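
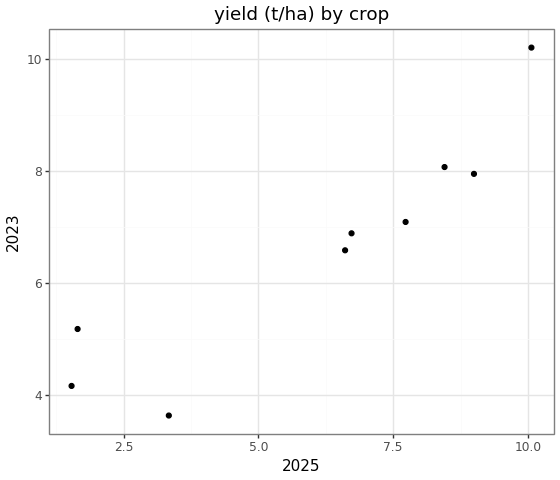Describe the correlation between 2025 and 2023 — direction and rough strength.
Points are positively correlated; strong (|r| ≈ 0.9).

positive, strong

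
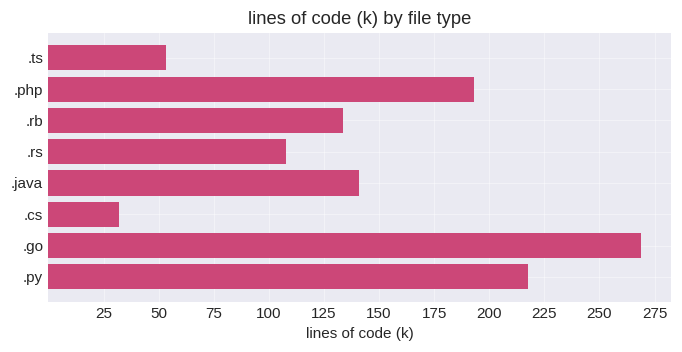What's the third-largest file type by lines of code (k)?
.php

Top 4: .go ≈ 275, .py ≈ 225, .php ≈ 200, .java ≈ 150.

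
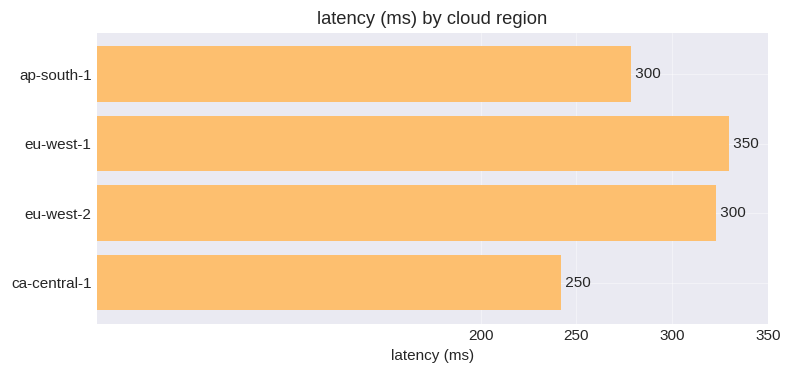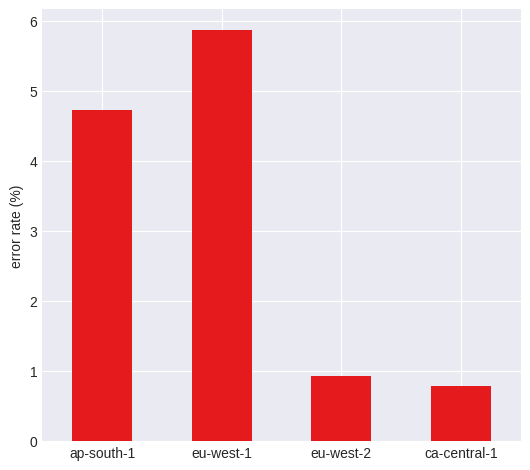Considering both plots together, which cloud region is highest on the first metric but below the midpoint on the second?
eu-west-2

Chart 2 median error rate (%) ≈ 3; below-median cloud regions: eu-west-2, ca-central-1. Among those, eu-west-2 has the highest latency (ms) (≈ 300).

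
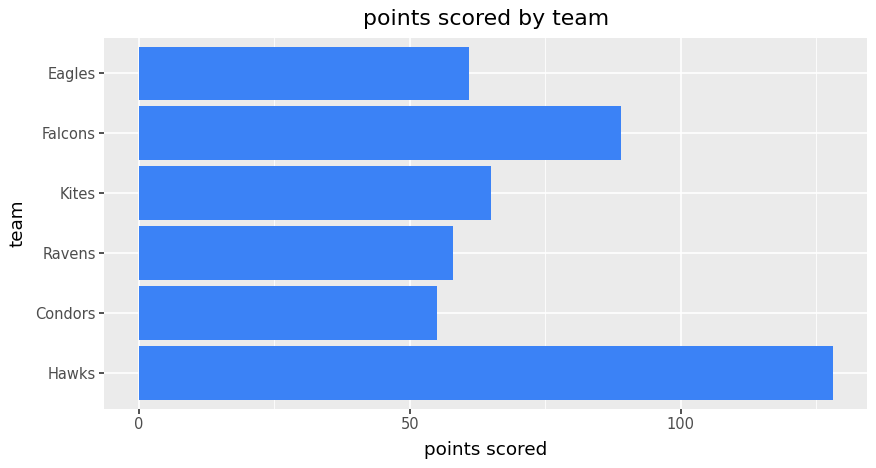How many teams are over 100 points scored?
1

Above 100: Hawks.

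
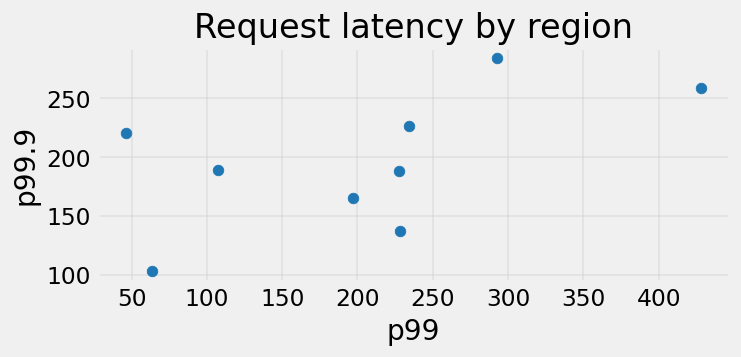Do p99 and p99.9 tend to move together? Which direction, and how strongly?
positive, moderate

Points are positively correlated; moderate (|r| ≈ 0.6).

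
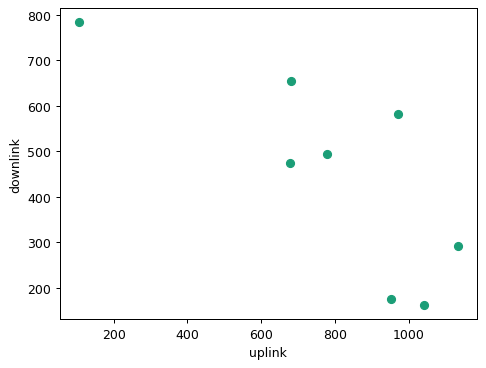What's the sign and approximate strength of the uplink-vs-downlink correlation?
Points are negatively correlated; strong (|r| ≈ 0.8).

negative, strong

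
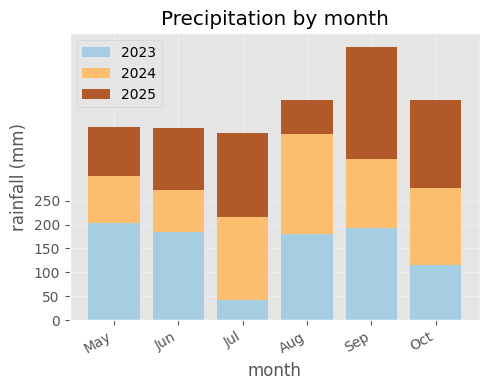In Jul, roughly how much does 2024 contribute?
≈ 150

2024 top ≈ 200, bottom ≈ 50; segment ≈ 150.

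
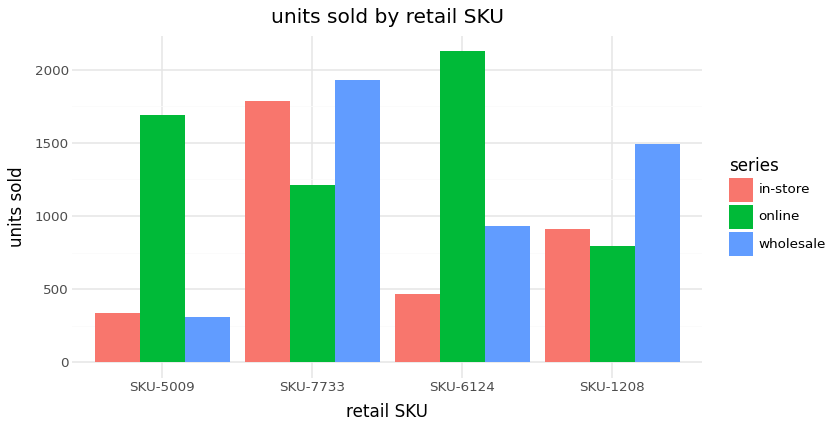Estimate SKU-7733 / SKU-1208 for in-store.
≈ 1.8×

SKU-7733 ≈ 1800, SKU-1208 ≈ 1000; 1800/1000 ≈ 1.8.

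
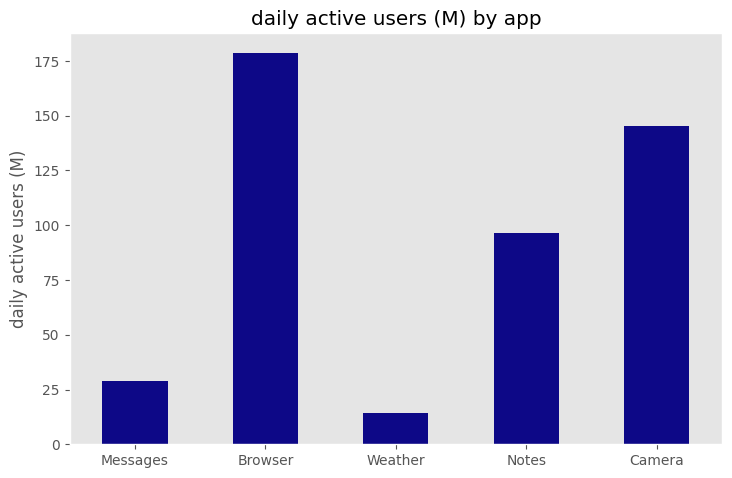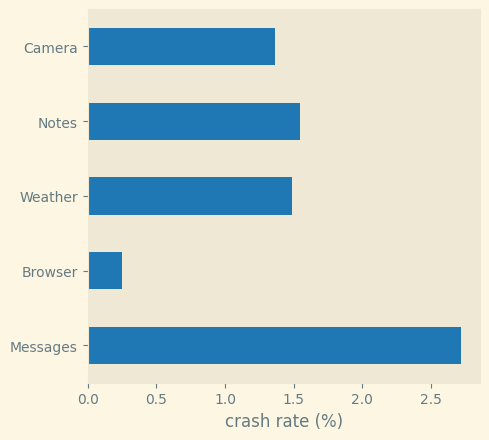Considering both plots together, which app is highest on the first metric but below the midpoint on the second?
Chart 2 median crash rate (%) ≈ 1.5; below-median apps: Browser, Camera. Among those, Browser has the highest daily active users (M) (≈ 180).

Browser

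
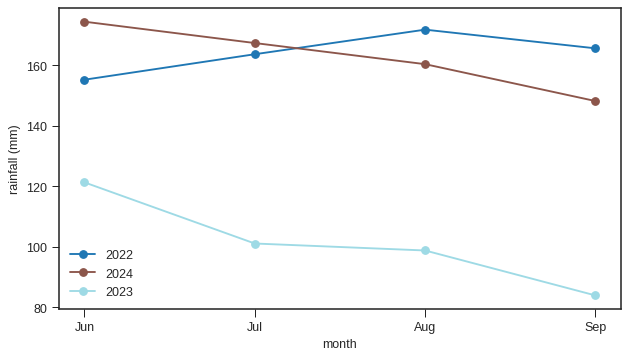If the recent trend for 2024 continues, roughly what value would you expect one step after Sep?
Last three: 170, 160, 150 → slope ≈ -10/step → next ≈ 140.

≈ 140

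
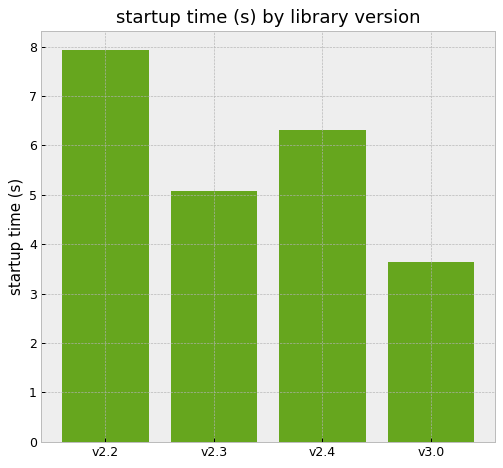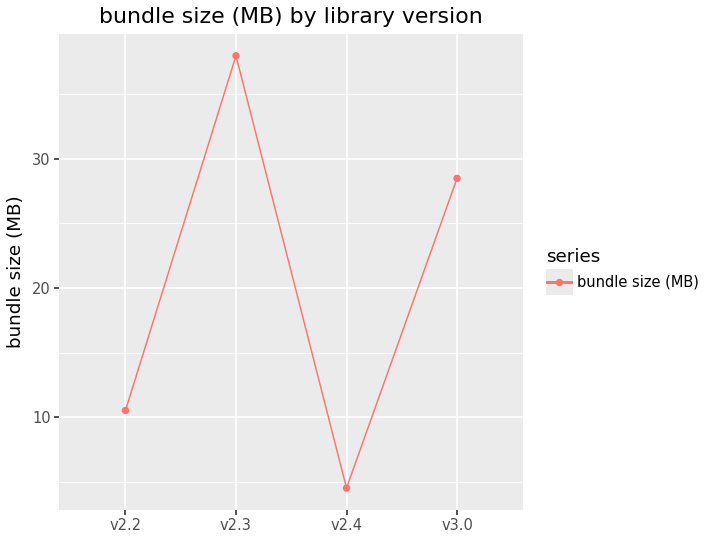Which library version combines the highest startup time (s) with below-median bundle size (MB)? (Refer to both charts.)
v2.2

Chart 2 median bundle size (MB) ≈ 20; below-median library versions: v2.2, v2.4. Among those, v2.2 has the highest startup time (s) (≈ 8).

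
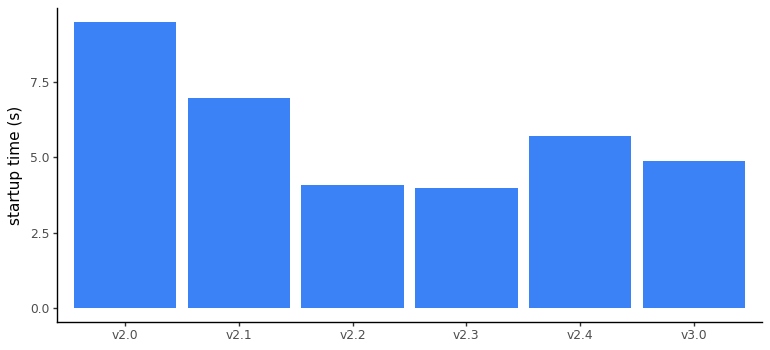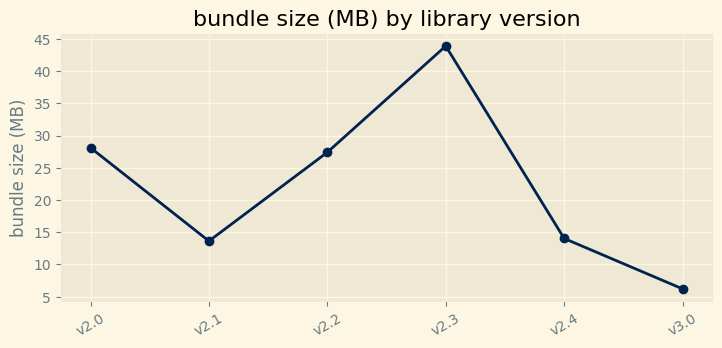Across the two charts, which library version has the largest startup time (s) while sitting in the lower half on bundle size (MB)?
Chart 2 median bundle size (MB) ≈ 20; below-median library versions: v2.1, v2.4, v3.0. Among those, v2.1 has the highest startup time (s) (≈ 7).

v2.1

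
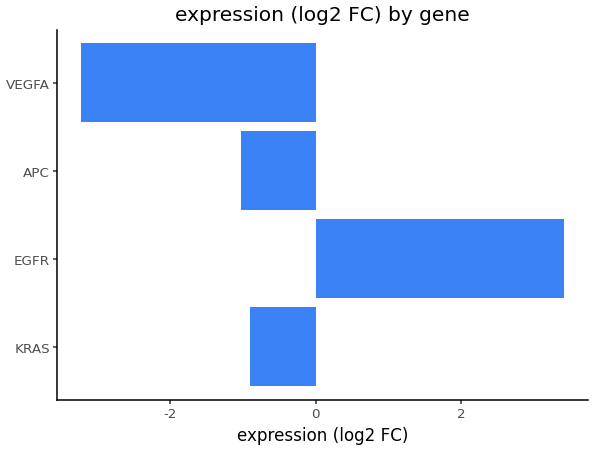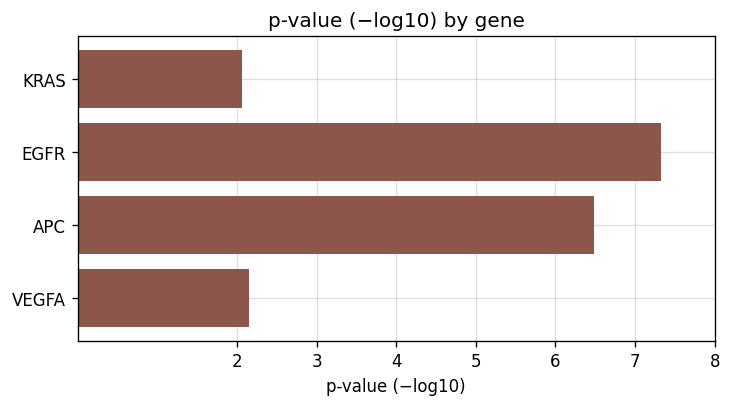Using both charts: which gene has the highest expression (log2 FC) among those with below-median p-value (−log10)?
Chart 2 median p-value (−log10) ≈ 4; below-median genes: KRAS, VEGFA. Among those, KRAS has the highest expression (log2 FC) (≈ -1).

KRAS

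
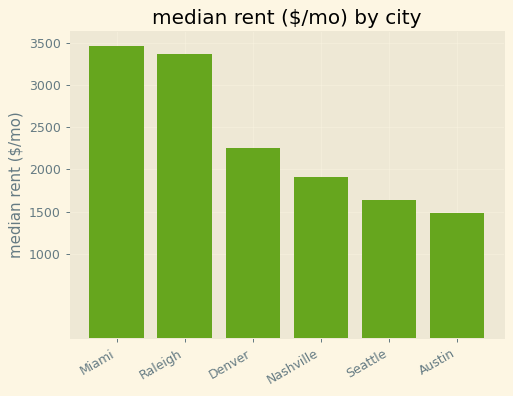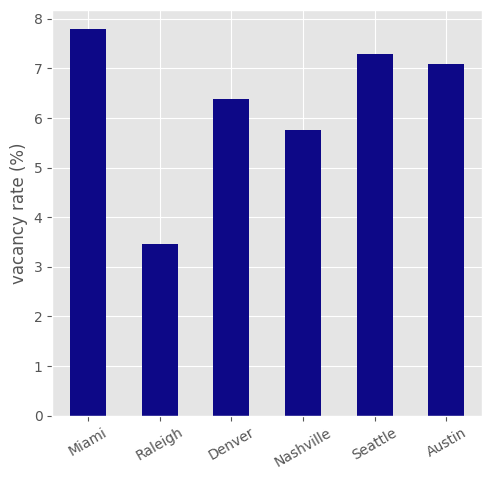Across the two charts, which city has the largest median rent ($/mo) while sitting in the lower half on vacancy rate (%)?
Raleigh

Chart 2 median vacancy rate (%) ≈ 7; below-median cities: Raleigh, Denver, Nashville. Among those, Raleigh has the highest median rent ($/mo) (≈ 3500).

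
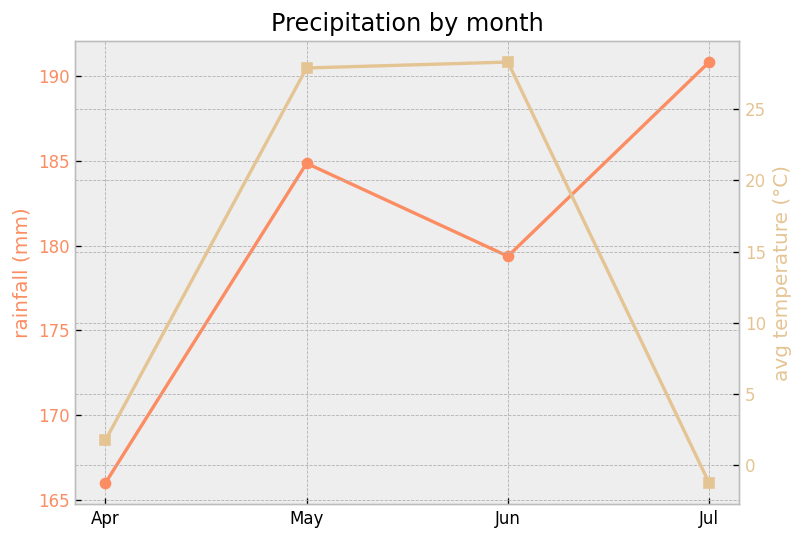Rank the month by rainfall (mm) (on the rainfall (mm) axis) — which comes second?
May

Top 3 (on the rainfall (mm) axis): Jul ≈ 190, May ≈ 185, Jun ≈ 180.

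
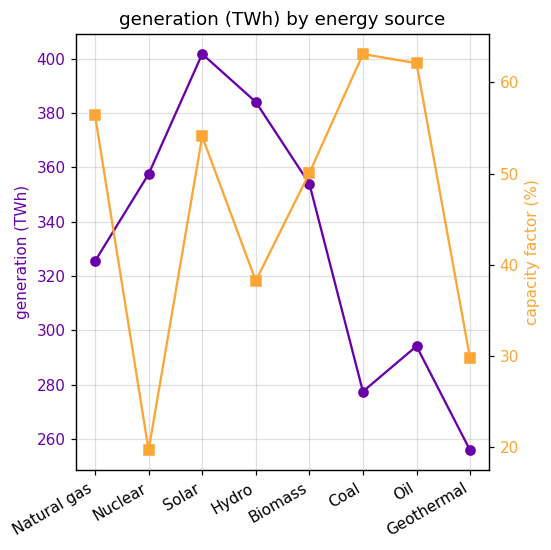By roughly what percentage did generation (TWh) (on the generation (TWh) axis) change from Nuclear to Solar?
Nuclear ≈ 360, Solar ≈ 400; (400 − 360) / 360 ≈ +11.1%.

≈ +11.1%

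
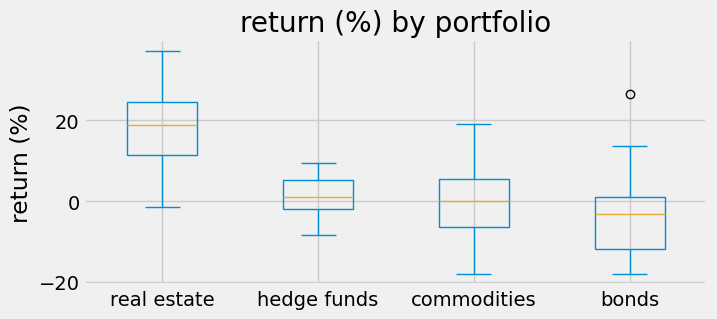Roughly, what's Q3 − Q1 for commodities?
≈ 12

Q3 ≈ 6, Q1 ≈ -6; IQR ≈ 12.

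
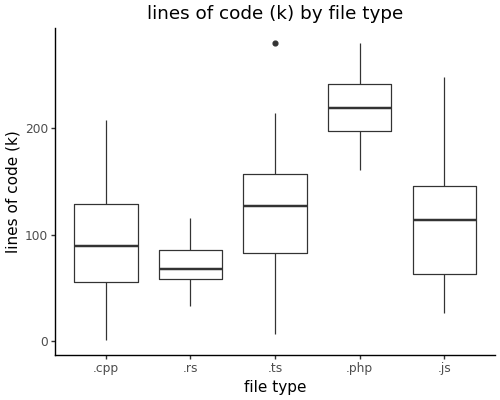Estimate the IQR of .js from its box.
Q3 ≈ 140, Q1 ≈ 60; IQR ≈ 80.

≈ 80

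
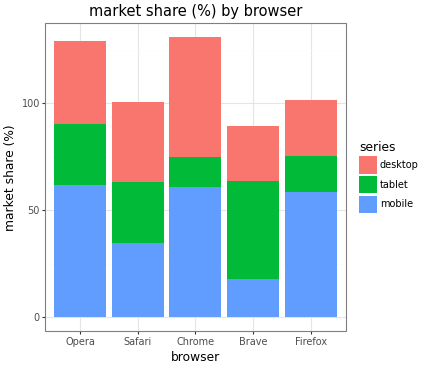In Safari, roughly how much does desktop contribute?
≈ 40

desktop top ≈ 100, bottom ≈ 60; segment ≈ 40.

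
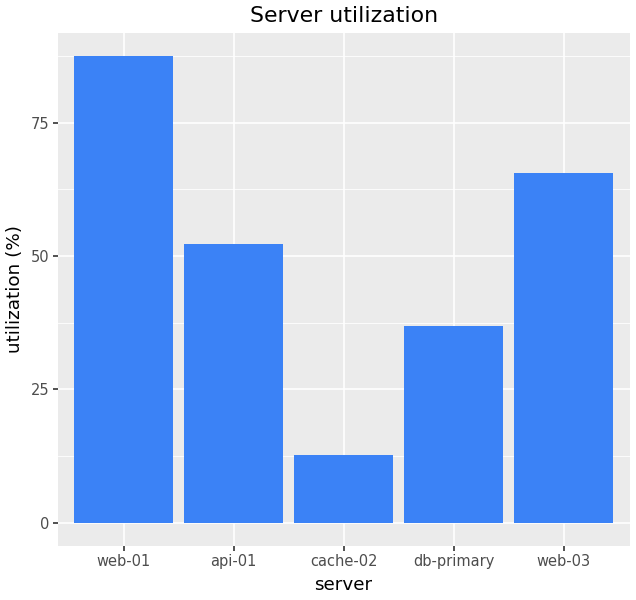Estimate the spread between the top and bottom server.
≈ 80

Max web-01 ≈ 90, min cache-02 ≈ 10; range ≈ 80.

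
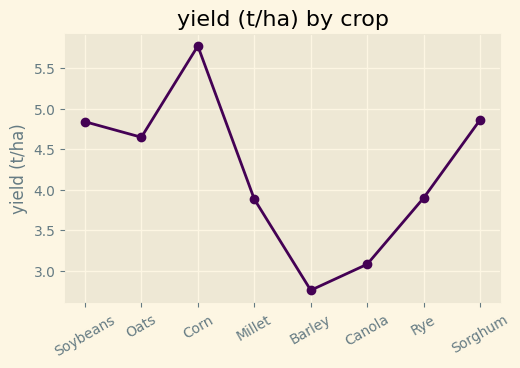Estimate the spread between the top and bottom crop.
≈ 3.0

Max Corn ≈ 6.0, min Barley ≈ 3.0; range ≈ 3.0.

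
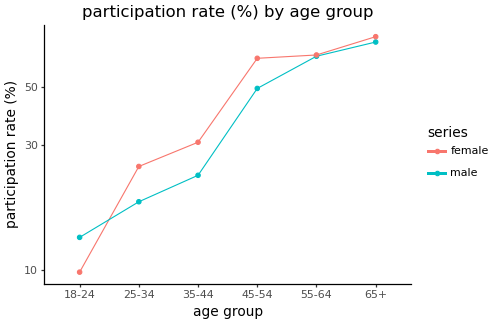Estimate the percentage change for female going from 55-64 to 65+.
55-64 ≈ 70, 65+ ≈ 80; (80 − 70) / 70 ≈ +14.3%.

≈ +14.3%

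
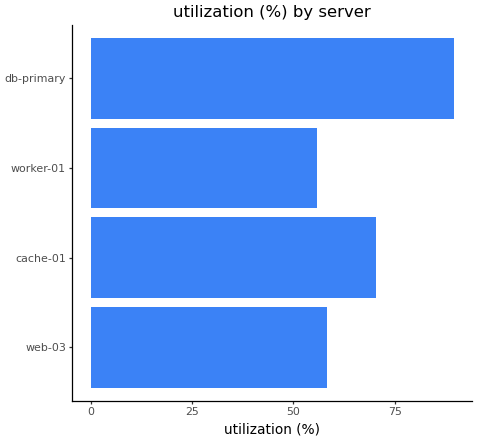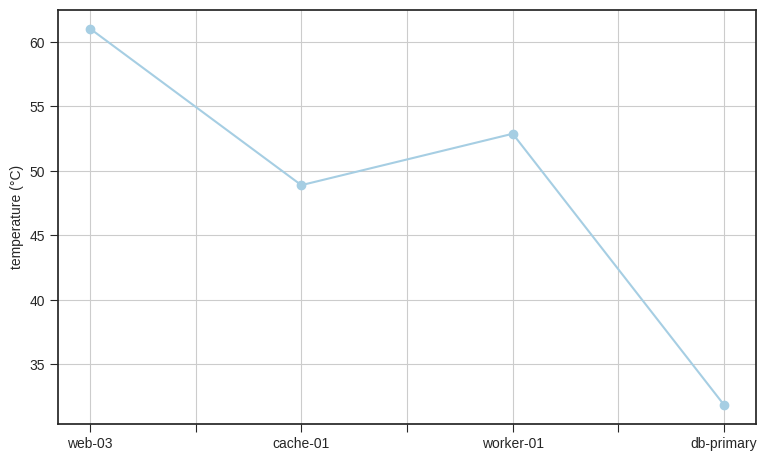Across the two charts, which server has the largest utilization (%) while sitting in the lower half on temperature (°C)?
Chart 2 median temperature (°C) ≈ 50; below-median servers: cache-01, db-primary. Among those, db-primary has the highest utilization (%) (≈ 90).

db-primary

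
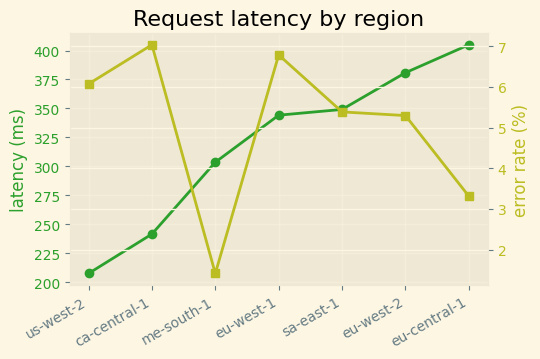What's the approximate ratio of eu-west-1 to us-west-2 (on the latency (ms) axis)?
≈ 1.7×

eu-west-1 ≈ 340, us-west-2 ≈ 200; 340/200 ≈ 1.7.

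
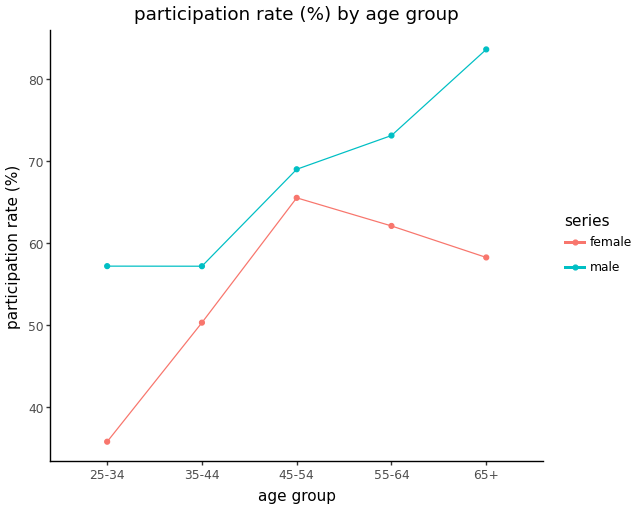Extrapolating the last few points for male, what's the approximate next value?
Last three: 70, 75, 85 → slope ≈ 7.5/step → next ≈ 92.5.

≈ 92.5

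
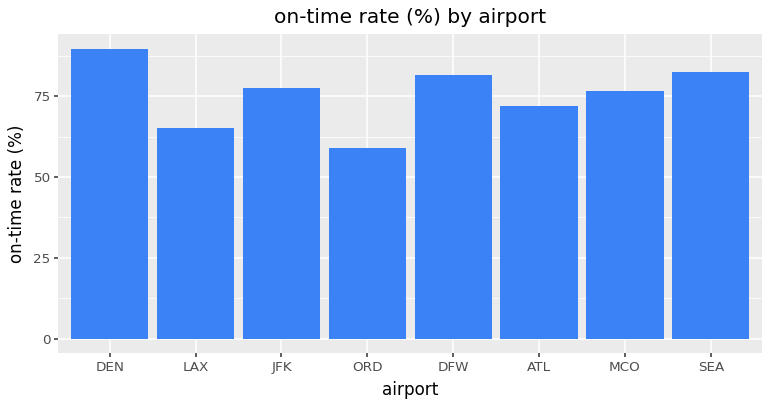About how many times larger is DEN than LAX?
≈ 1.29×

DEN ≈ 90, LAX ≈ 70; 90/70 ≈ 1.29.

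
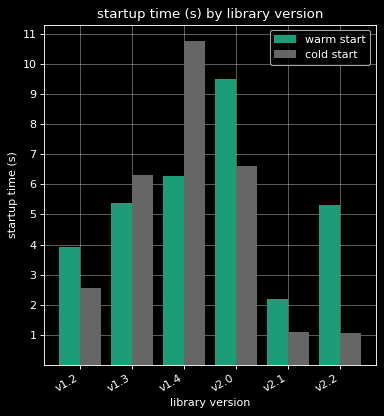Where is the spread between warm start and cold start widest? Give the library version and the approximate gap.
v1.4: warm start ≈ 6, cold start ≈ 11 → gap ≈ 5. Next-largest (v2.2) is only ≈ 4.

v1.4, ≈ 5 s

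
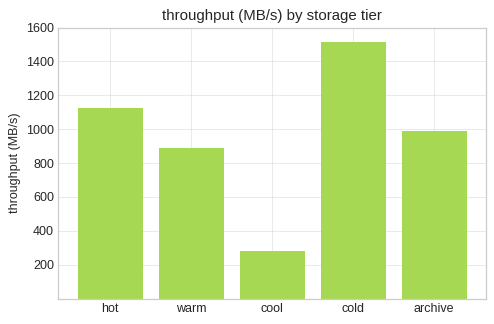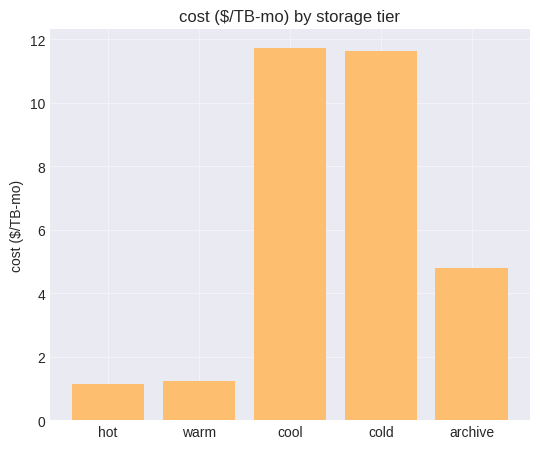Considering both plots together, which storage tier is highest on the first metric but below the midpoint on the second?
Chart 2 median cost ($/TB-mo) ≈ 4; below-median storage tiers: hot, warm. Among those, hot has the highest throughput (MB/s) (≈ 1200).

hot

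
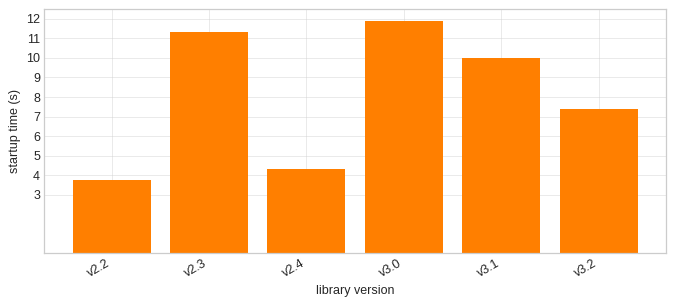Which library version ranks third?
v3.1

Top 4: v3.0 ≈ 12, v2.3 ≈ 11, v3.1 ≈ 10, v3.2 ≈ 7.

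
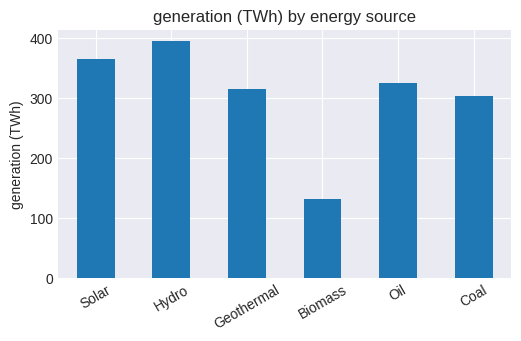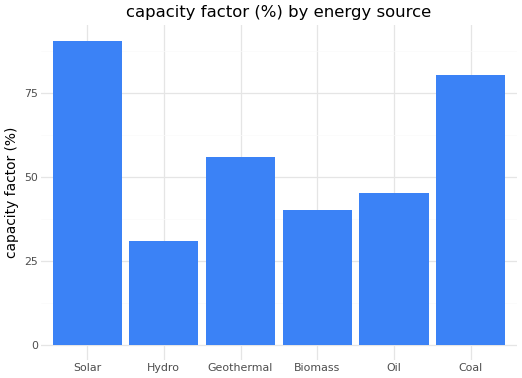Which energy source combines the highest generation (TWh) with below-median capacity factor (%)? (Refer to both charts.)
Chart 2 median capacity factor (%) ≈ 50; below-median energy sources: Hydro, Biomass, Oil. Among those, Hydro has the highest generation (TWh) (≈ 400).

Hydro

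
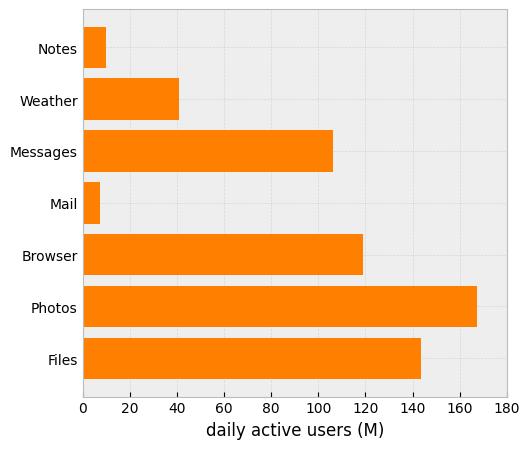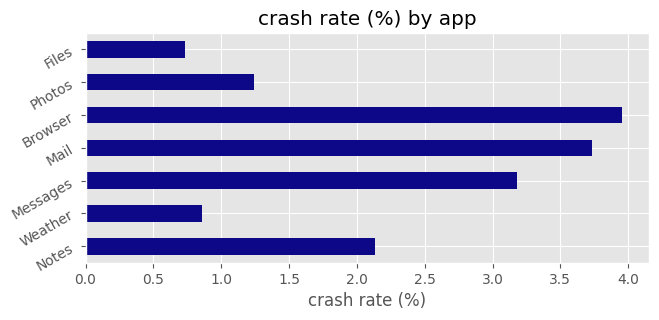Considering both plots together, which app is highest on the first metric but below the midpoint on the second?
Chart 2 median crash rate (%) ≈ 2; below-median apps: Weather, Photos, Files. Among those, Photos has the highest daily active users (M) (≈ 160).

Photos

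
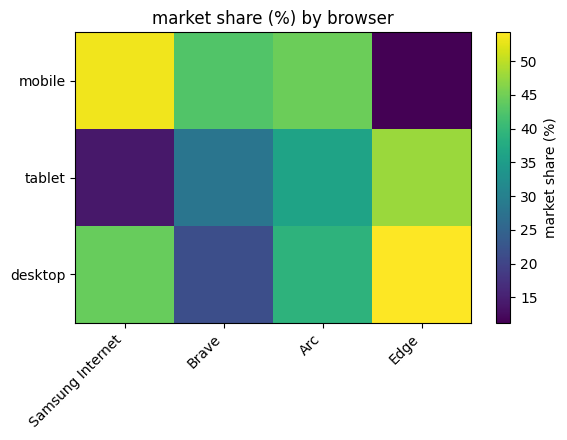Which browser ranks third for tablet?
Top 4 for tablet: Edge ≈ 50, Arc ≈ 35, Brave ≈ 30, Samsung Internet ≈ 15.

Brave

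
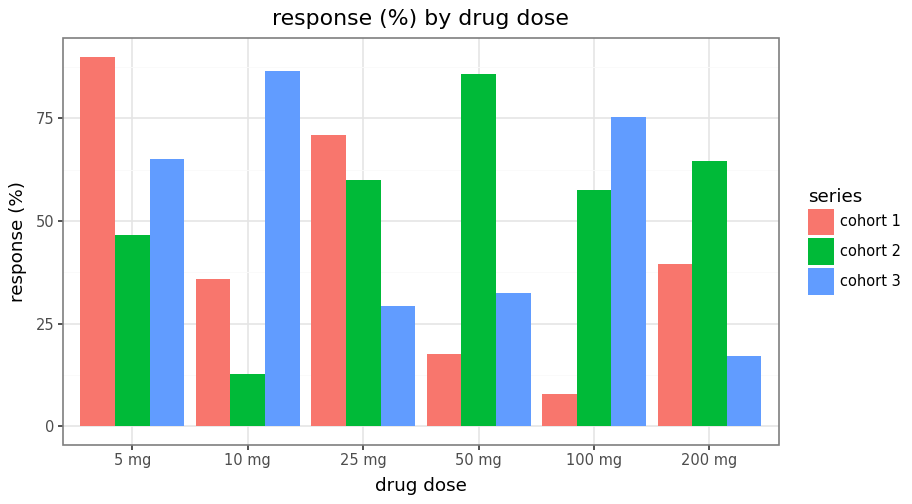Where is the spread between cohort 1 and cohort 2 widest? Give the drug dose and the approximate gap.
50 mg: cohort 1 ≈ 20, cohort 2 ≈ 90 → gap ≈ 70. Next-largest (100 mg) is only ≈ 50.

50 mg, ≈ 70 %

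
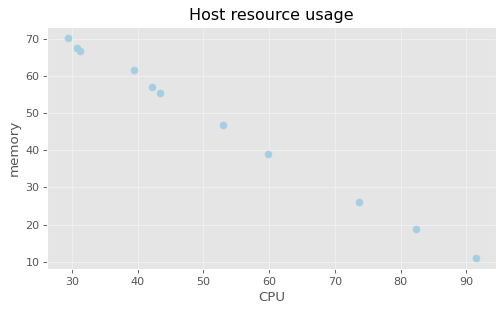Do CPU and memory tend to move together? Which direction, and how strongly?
negative, strong

Points are negatively correlated; strong (|r| ≈ 1.0).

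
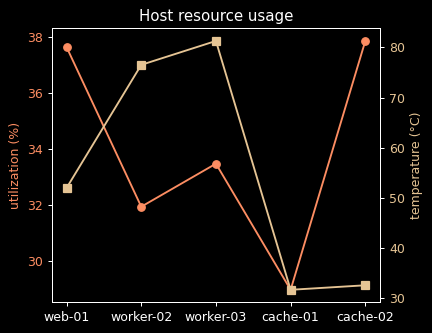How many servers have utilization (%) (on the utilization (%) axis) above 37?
2

Above 37: web-01, cache-02.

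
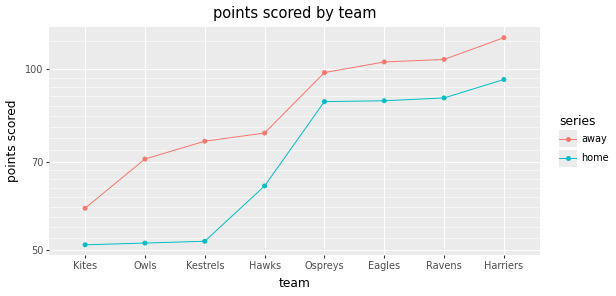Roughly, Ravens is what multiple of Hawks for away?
Ravens ≈ 100, Hawks ≈ 80; 100/80 ≈ 1.25.

≈ 1.25×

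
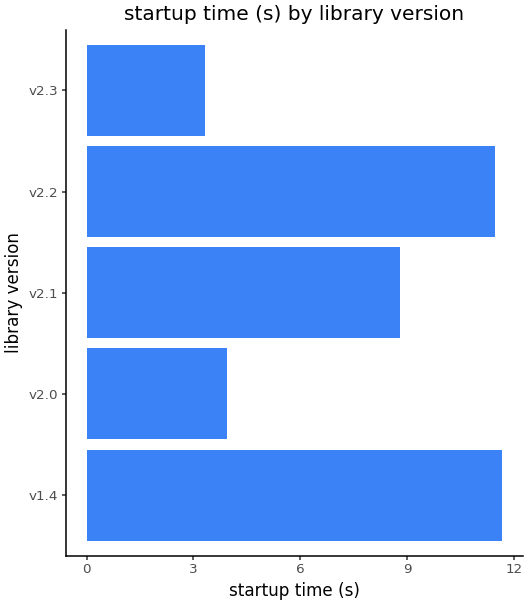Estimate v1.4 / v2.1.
≈ 1.33×

v1.4 ≈ 12, v2.1 ≈ 9; 12/9 ≈ 1.33.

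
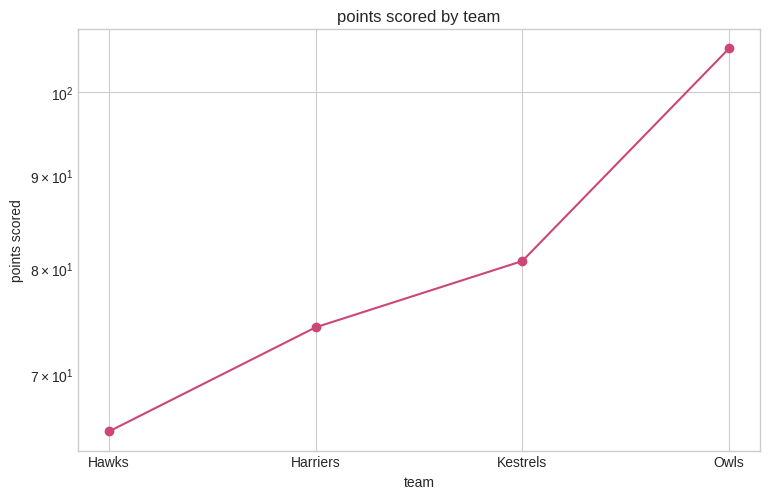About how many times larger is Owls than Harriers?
≈ 1.4×

Owls ≈ 105, Harriers ≈ 75; 105/75 ≈ 1.4.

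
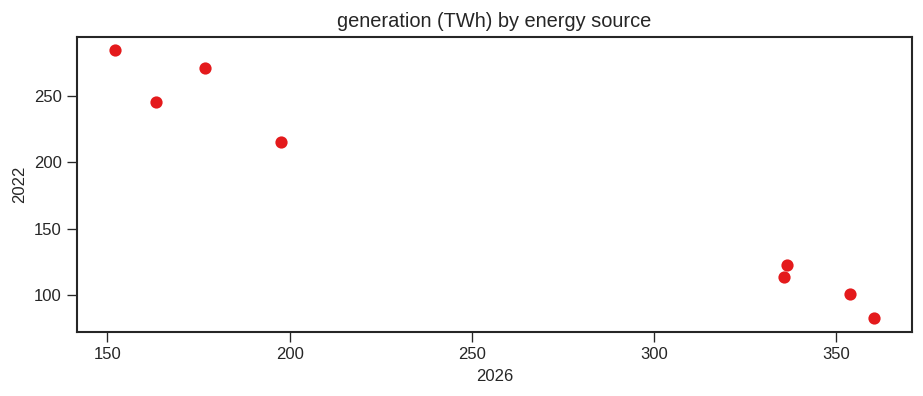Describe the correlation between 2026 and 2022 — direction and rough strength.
Points are negatively correlated; strong (|r| ≈ 1.0).

negative, strong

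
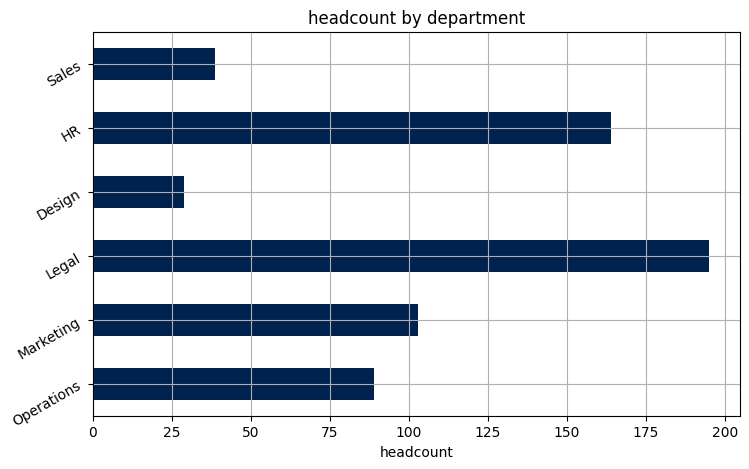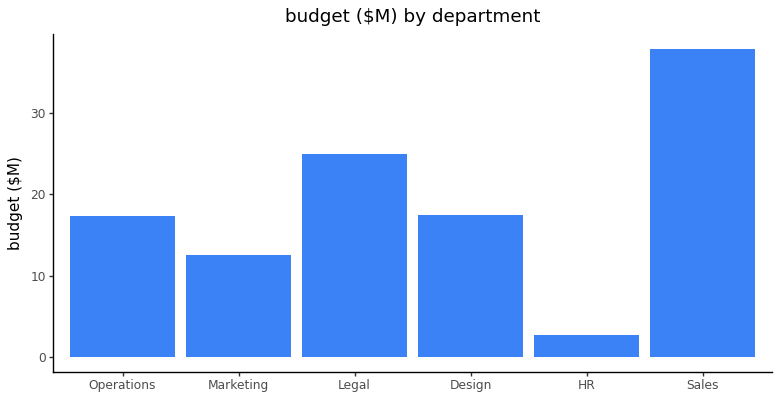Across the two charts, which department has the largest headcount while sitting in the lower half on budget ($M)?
Chart 2 median budget ($M) ≈ 15; below-median departments: Operations, Marketing, HR. Among those, HR has the highest headcount (≈ 160).

HR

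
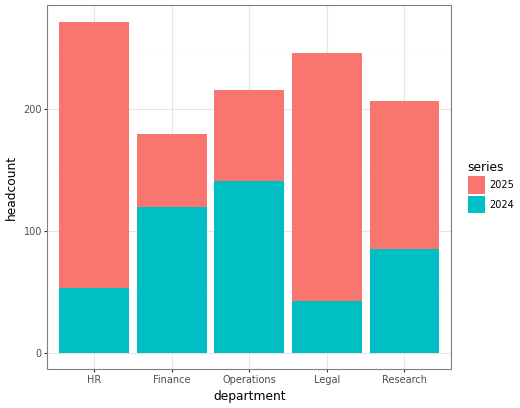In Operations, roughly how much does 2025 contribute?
≈ 75

2025 top ≈ 225, bottom ≈ 150; segment ≈ 75.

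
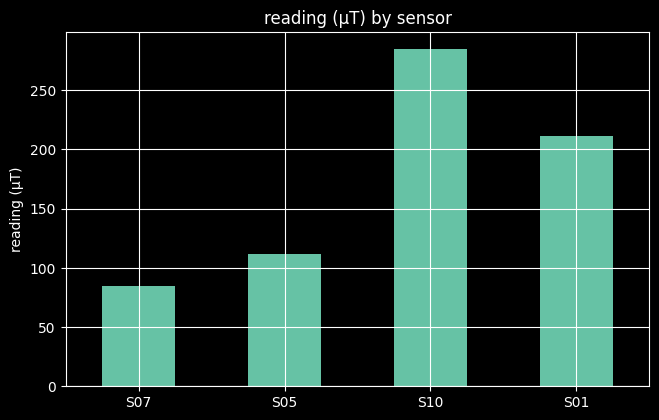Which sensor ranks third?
Top 4: S10 ≈ 275, S01 ≈ 200, S05 ≈ 100, S07 ≈ 75.

S05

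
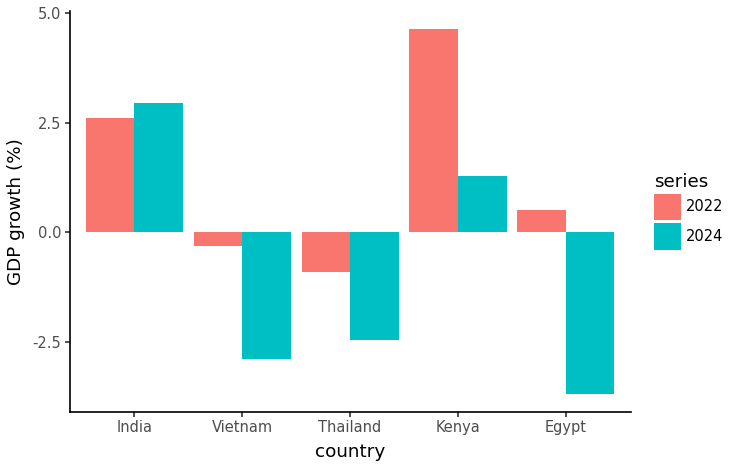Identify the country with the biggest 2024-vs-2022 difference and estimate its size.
Egypt: 2024 ≈ -4, 2022 ≈ 1 → gap ≈ 5. Next-largest (Kenya) is only ≈ 4.

Egypt, ≈ 5 %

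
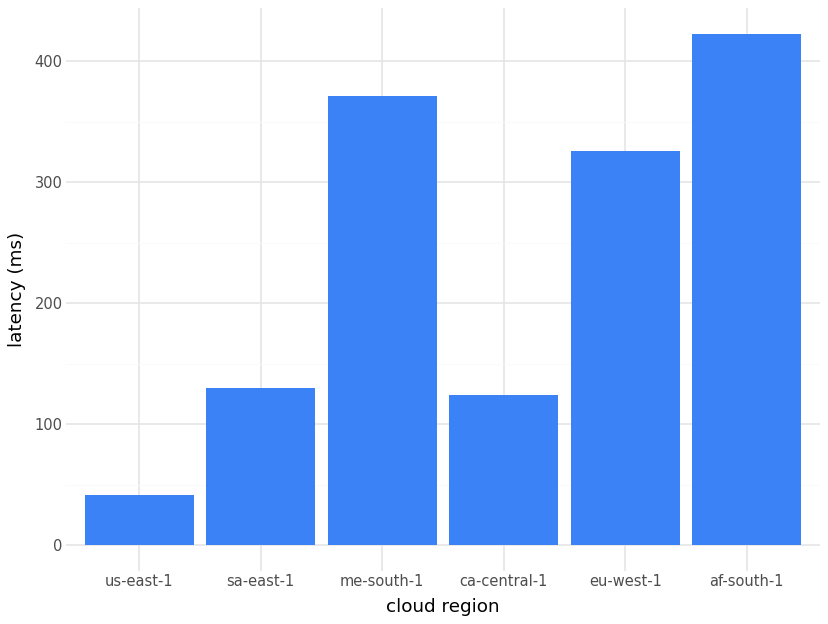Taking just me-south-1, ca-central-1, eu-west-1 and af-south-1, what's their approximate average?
≈ 300

(350 + 100 + 350 + 400) / 4 ≈ 300.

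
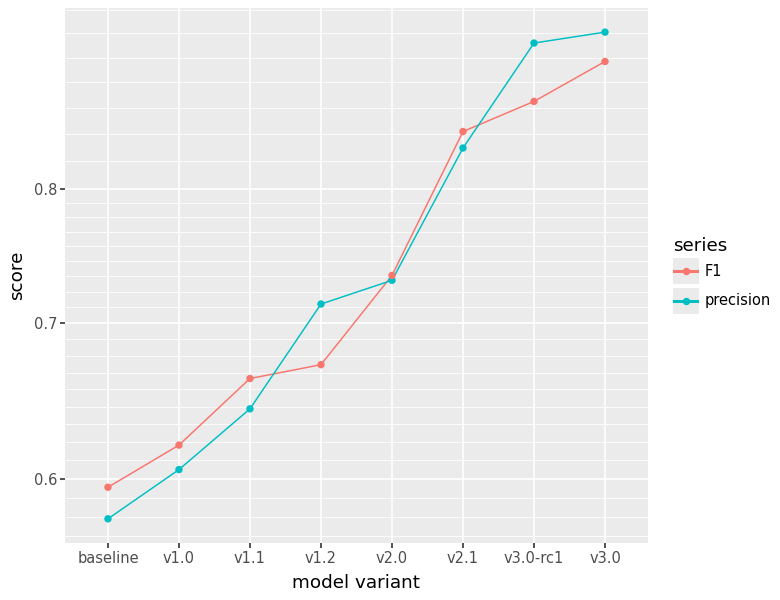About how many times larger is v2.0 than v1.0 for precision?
v2.0 ≈ 0.75, v1.0 ≈ 0.60; 0.75/0.60 ≈ 1.25.

≈ 1.25×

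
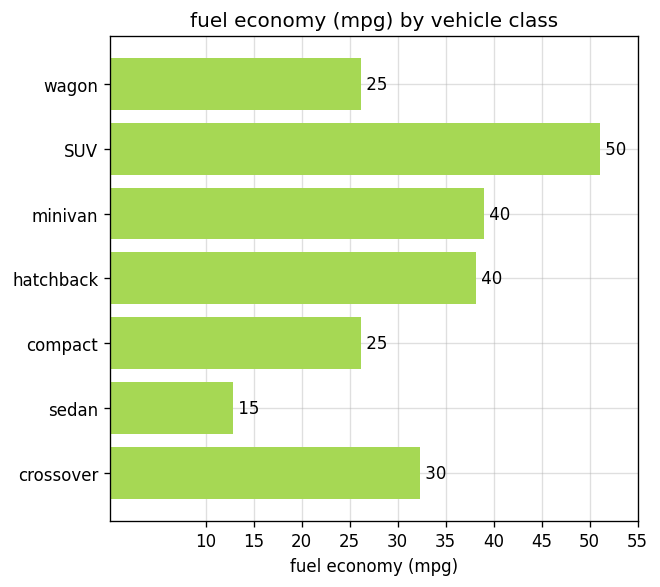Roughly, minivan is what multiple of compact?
minivan ≈ 40, compact ≈ 25; 40/25 ≈ 1.6.

≈ 1.6×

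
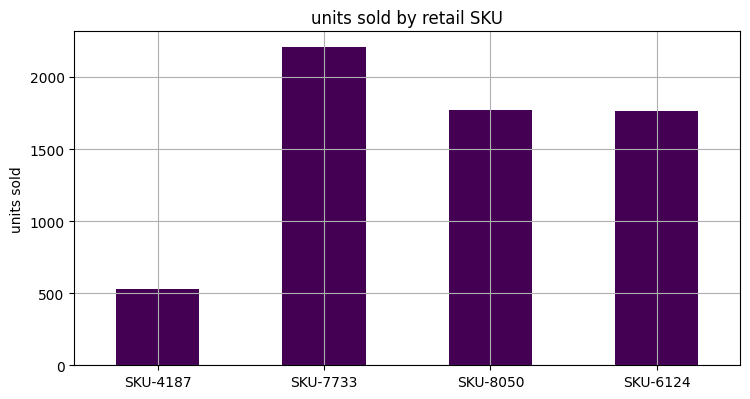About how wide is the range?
≈ 1600

Max SKU-7733 ≈ 2200, min SKU-4187 ≈ 600; range ≈ 1600.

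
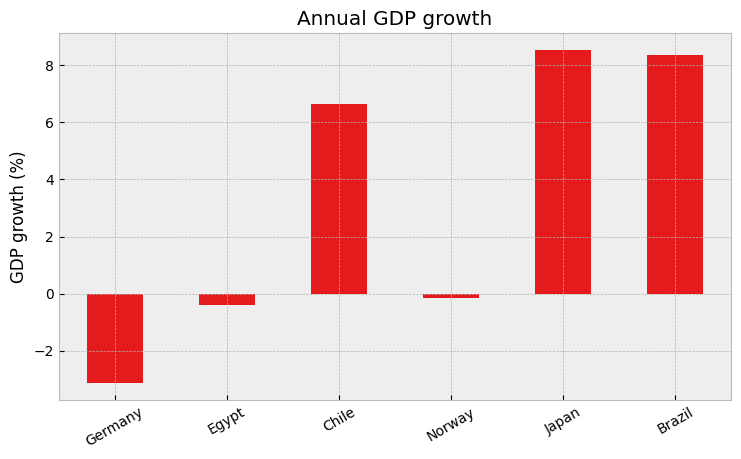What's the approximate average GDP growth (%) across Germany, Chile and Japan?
≈ 4

(-3 + 7 + 9) / 3 ≈ 4.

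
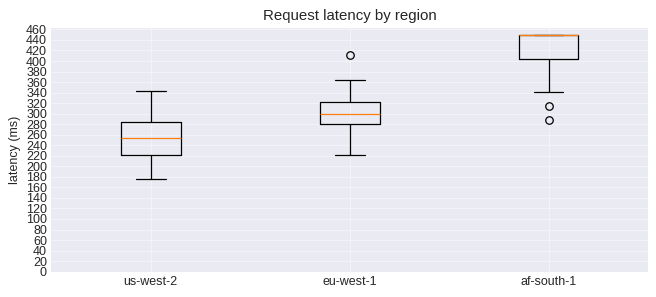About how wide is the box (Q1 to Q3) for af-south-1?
Q3 ≈ 440, Q1 ≈ 400; IQR ≈ 40.

≈ 40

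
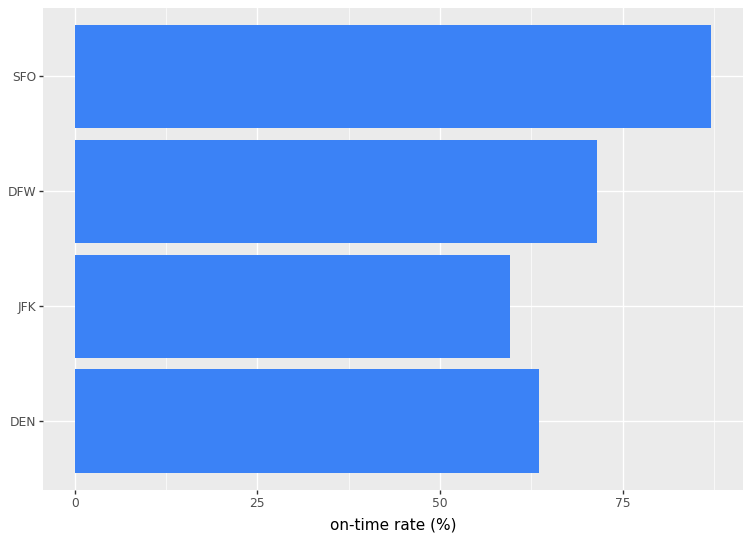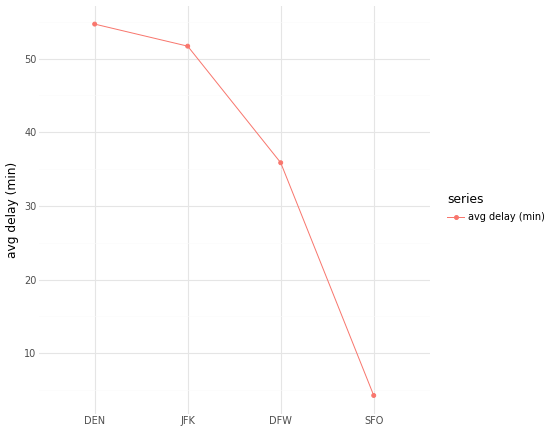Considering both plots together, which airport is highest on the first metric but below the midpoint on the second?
Chart 2 median avg delay (min) ≈ 40; below-median airports: DFW, SFO. Among those, SFO has the highest on-time rate (%) (≈ 90).

SFO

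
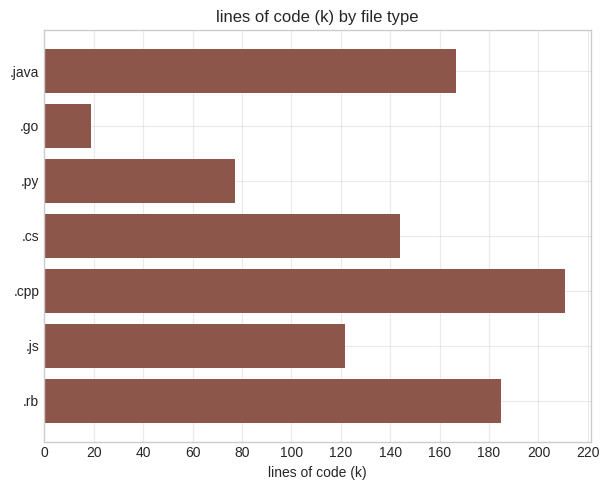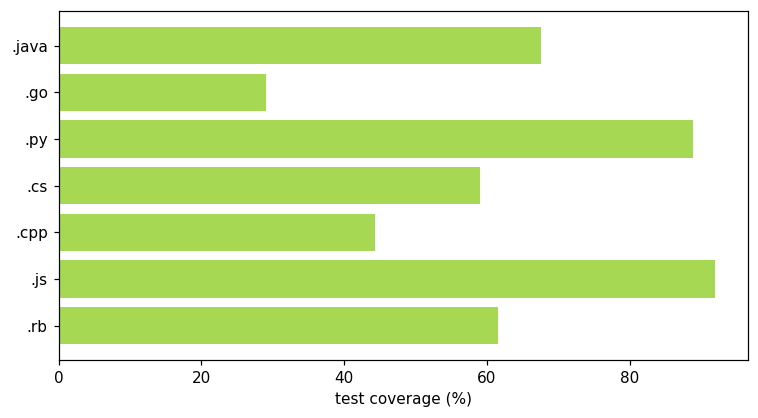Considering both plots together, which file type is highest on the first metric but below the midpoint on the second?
Chart 2 median test coverage (%) ≈ 60; below-median file types: .go, .cs, .cpp. Among those, .cpp has the highest lines of code (k) (≈ 220).

.cpp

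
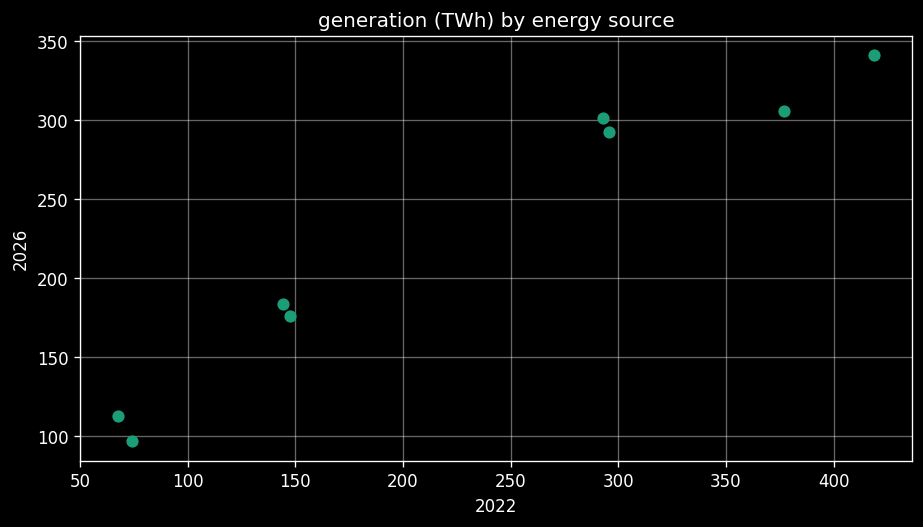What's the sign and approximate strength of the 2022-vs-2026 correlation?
Points are positively correlated; strong (|r| ≈ 1.0).

positive, strong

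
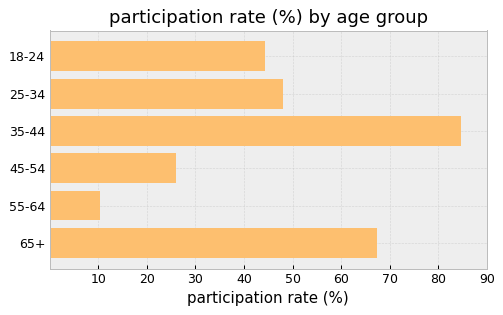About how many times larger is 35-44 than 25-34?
≈ 1.6×

35-44 ≈ 80, 25-34 ≈ 50; 80/50 ≈ 1.6.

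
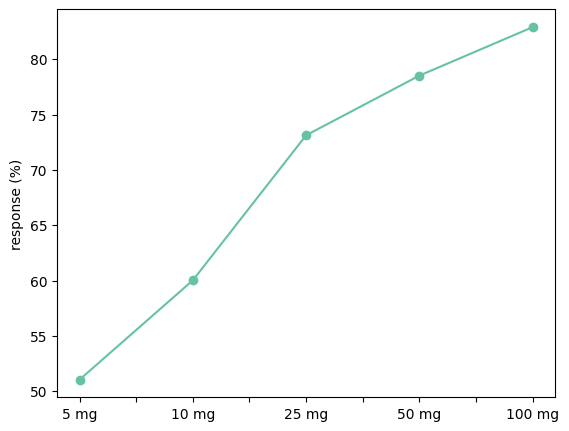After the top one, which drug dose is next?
Top 3: 100 mg ≈ 85, 50 mg ≈ 80, 25 mg ≈ 75.

50 mg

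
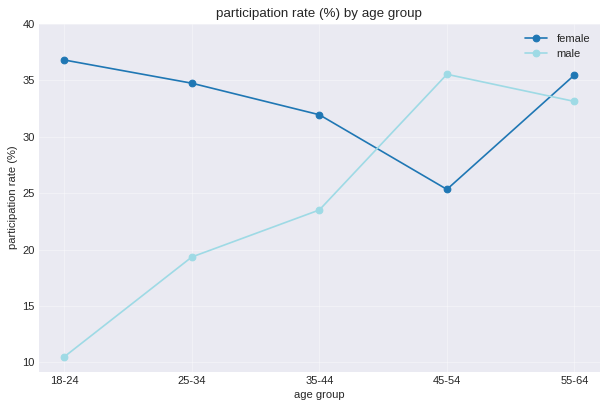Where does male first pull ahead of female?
45-54

35-44: male ≈ 25 vs female ≈ 30 (not yet); 45-54: male ≈ 35 vs female ≈ 25 (first crossover).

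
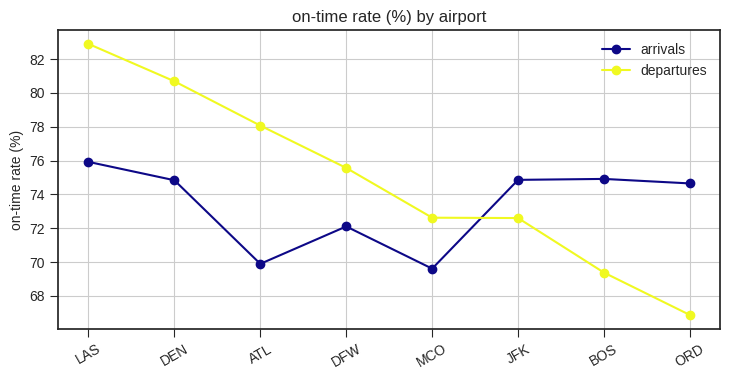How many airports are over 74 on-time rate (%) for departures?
Above 74: LAS, DEN, ATL, DFW.

4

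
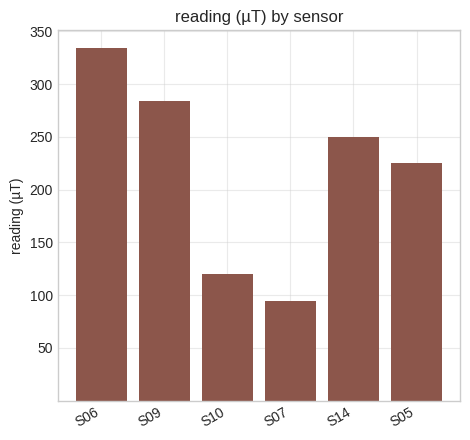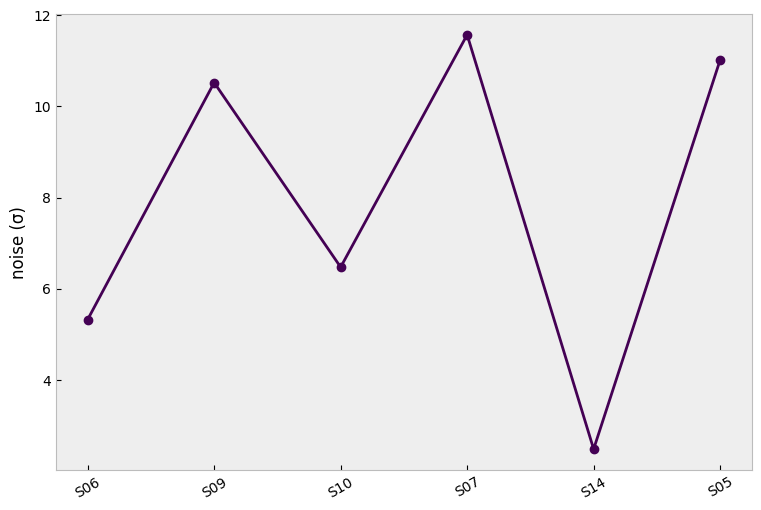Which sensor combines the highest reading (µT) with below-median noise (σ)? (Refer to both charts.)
Chart 2 median noise (σ) ≈ 8; below-median sensors: S06, S10, S14. Among those, S06 has the highest reading (µT) (≈ 350).

S06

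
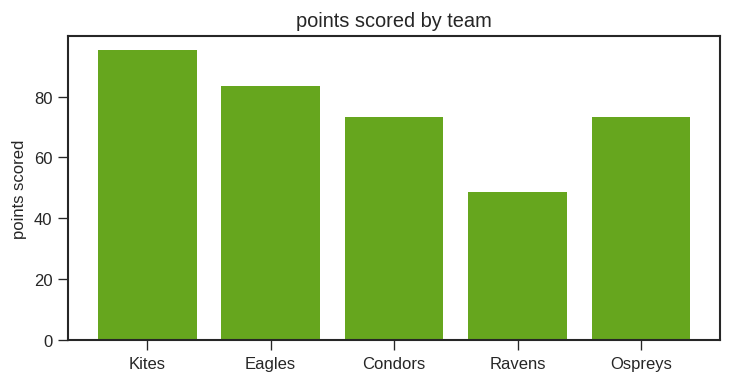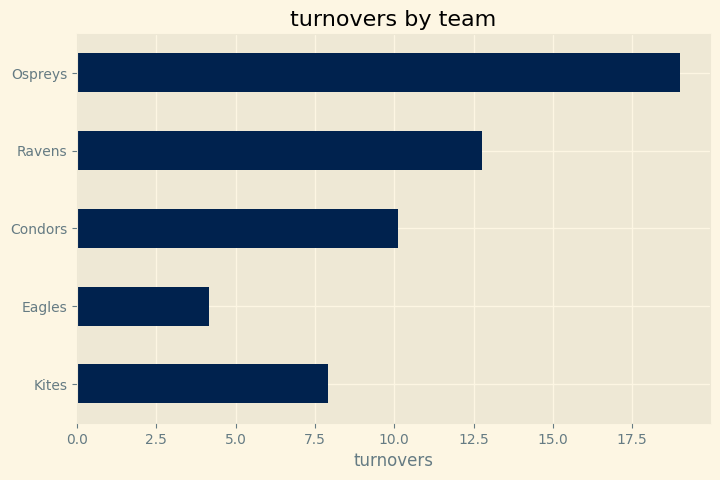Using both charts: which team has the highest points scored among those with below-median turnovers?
Chart 2 median turnovers ≈ 10; below-median teams: Kites, Eagles. Among those, Kites has the highest points scored (≈ 100).

Kites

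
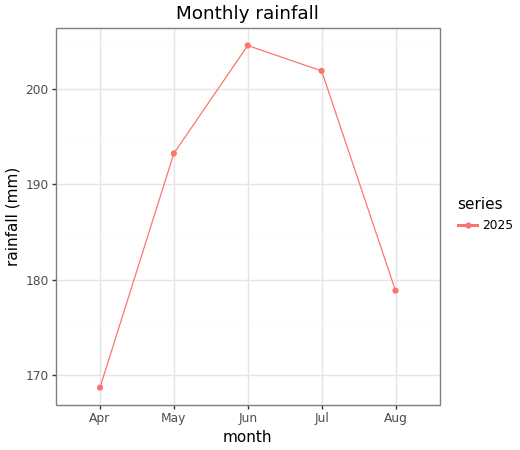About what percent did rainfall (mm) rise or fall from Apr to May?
≈ +14.7%

Apr ≈ 170, May ≈ 195; (195 − 170) / 170 ≈ +14.7%.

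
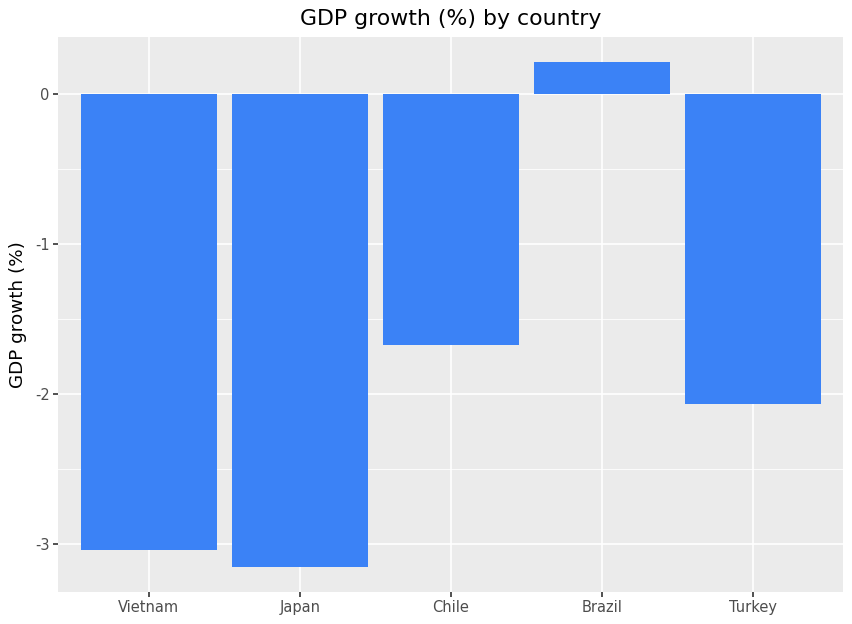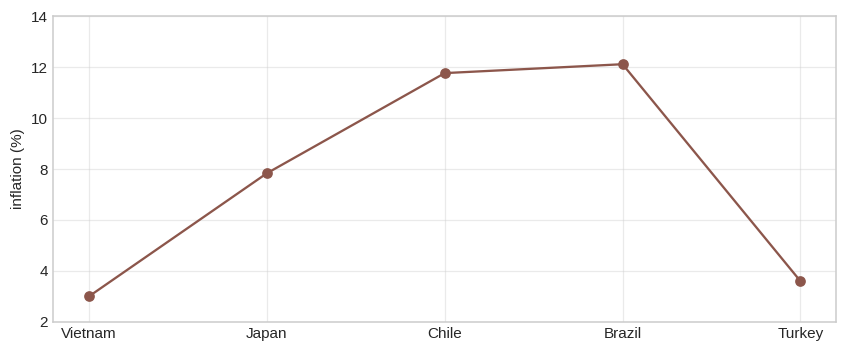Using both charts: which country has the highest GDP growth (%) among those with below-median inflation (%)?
Chart 2 median inflation (%) ≈ 8; below-median countries: Vietnam, Turkey. Among those, Turkey has the highest GDP growth (%) (≈ -2.06).

Turkey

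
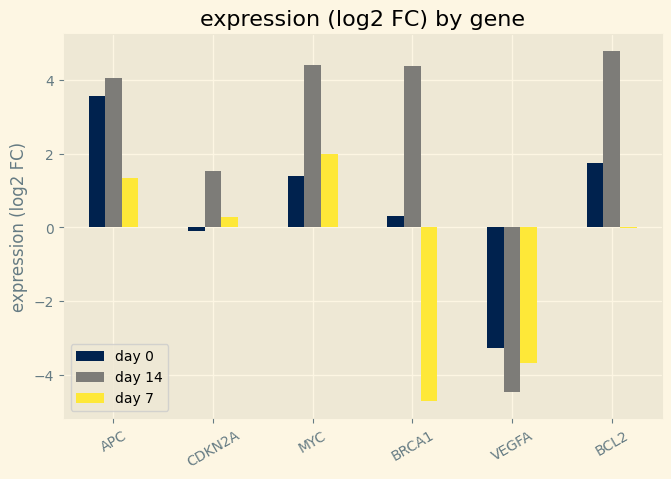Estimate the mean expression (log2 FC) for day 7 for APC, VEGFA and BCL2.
(1 + -4 + 0) / 3 ≈ -1.

≈ -1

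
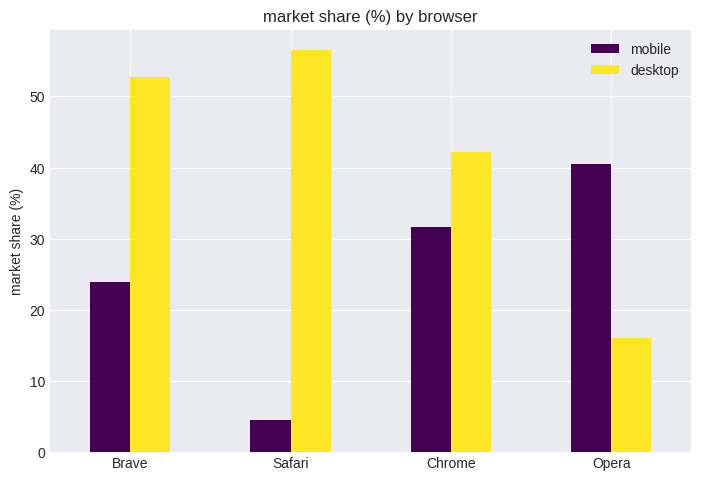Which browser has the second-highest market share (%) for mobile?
Top 3 for mobile: Opera ≈ 40, Chrome ≈ 30, Brave ≈ 25.

Chrome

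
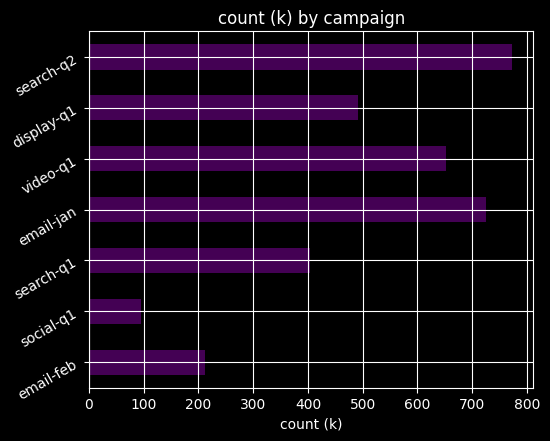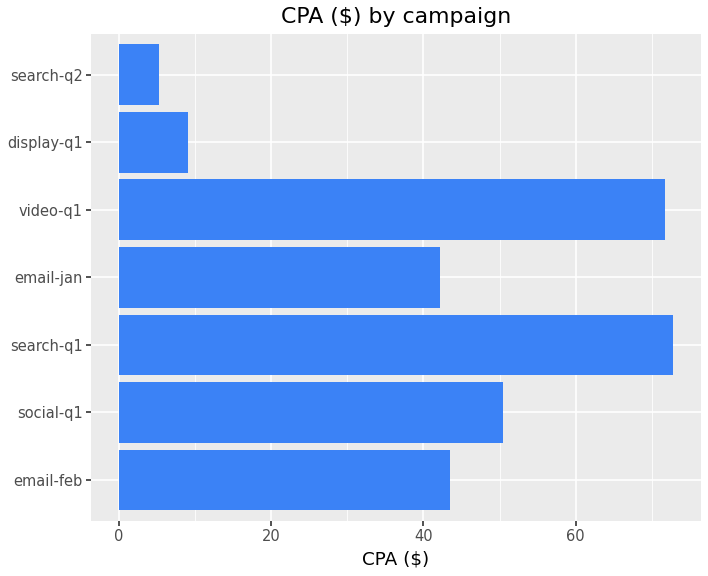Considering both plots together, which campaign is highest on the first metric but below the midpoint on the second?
search-q2

Chart 2 median CPA ($) ≈ 40; below-median campaigns: email-jan, display-q1, search-q2. Among those, search-q2 has the highest count (k) (≈ 800).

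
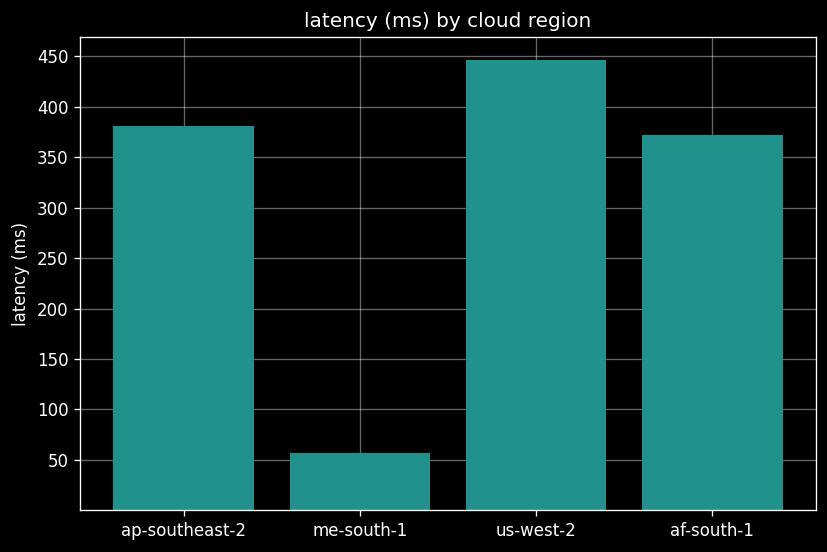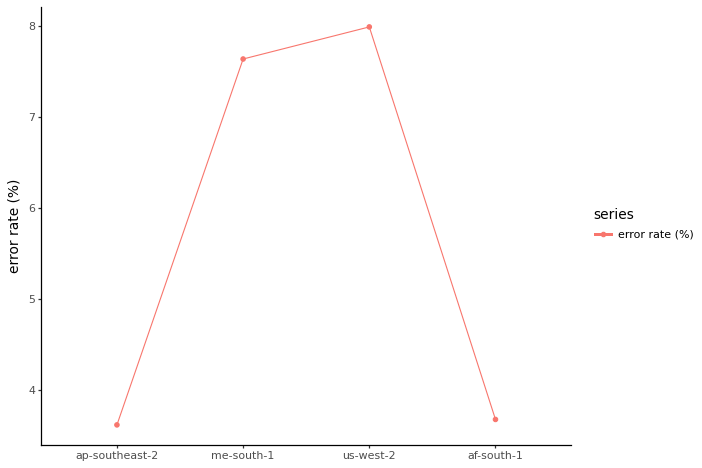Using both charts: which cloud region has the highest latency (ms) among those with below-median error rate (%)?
ap-southeast-2

Chart 2 median error rate (%) ≈ 6; below-median cloud regions: ap-southeast-2, af-south-1. Among those, ap-southeast-2 has the highest latency (ms) (≈ 400).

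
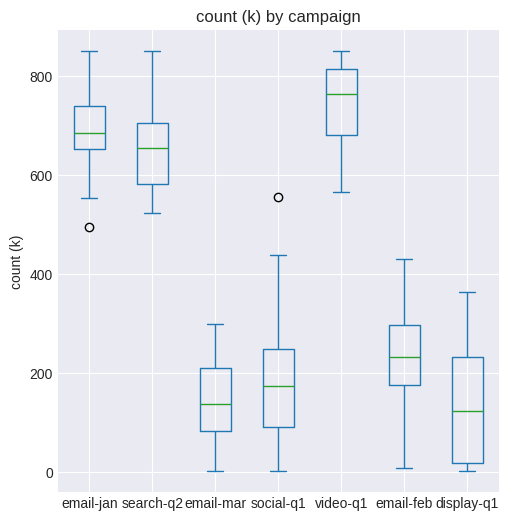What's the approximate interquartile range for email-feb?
≈ 100

Q3 ≈ 300, Q1 ≈ 200; IQR ≈ 100.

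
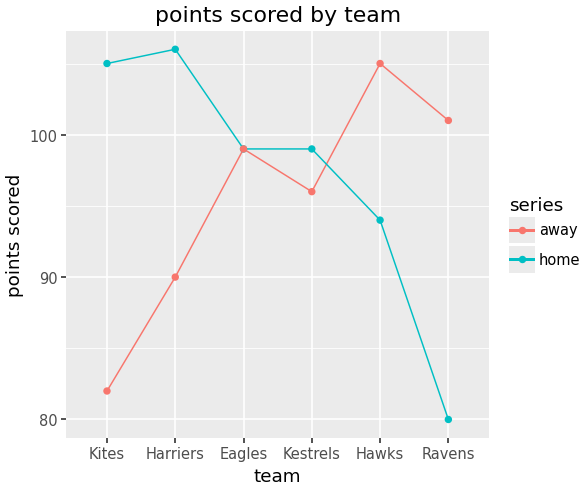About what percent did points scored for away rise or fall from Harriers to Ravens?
≈ +11.1%

Harriers ≈ 90, Ravens ≈ 100; (100 − 90) / 90 ≈ +11.1%.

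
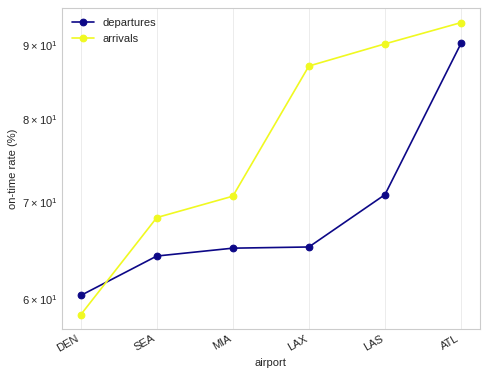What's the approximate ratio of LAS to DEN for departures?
≈ 1.17×

LAS ≈ 70, DEN ≈ 60; 70/60 ≈ 1.17.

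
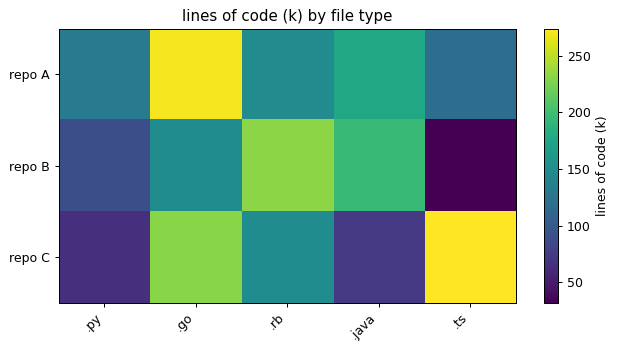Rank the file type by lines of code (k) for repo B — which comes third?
.go

Top 4 for repo B: .rb ≈ 225, .java ≈ 200, .go ≈ 150, .py ≈ 100.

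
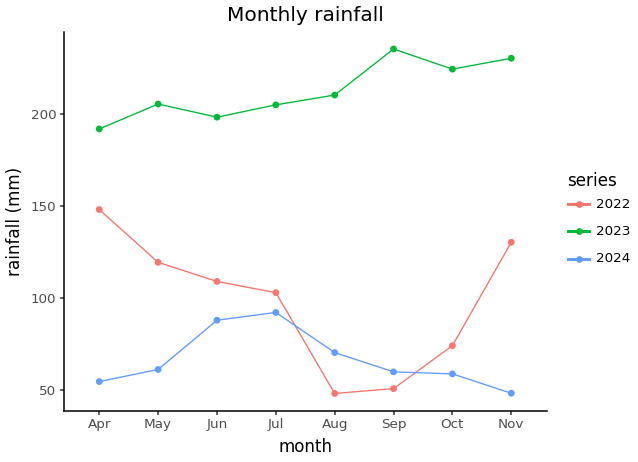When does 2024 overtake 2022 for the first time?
Jul: 2024 ≈ 100 vs 2022 ≈ 100 (not yet); Aug: 2024 ≈ 80 vs 2022 ≈ 40 (first crossover).

Aug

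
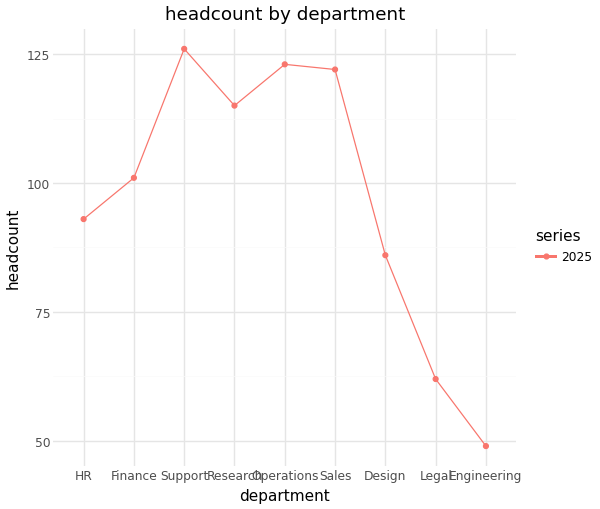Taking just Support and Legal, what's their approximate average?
(130 + 60) / 2 ≈ 95.

≈ 95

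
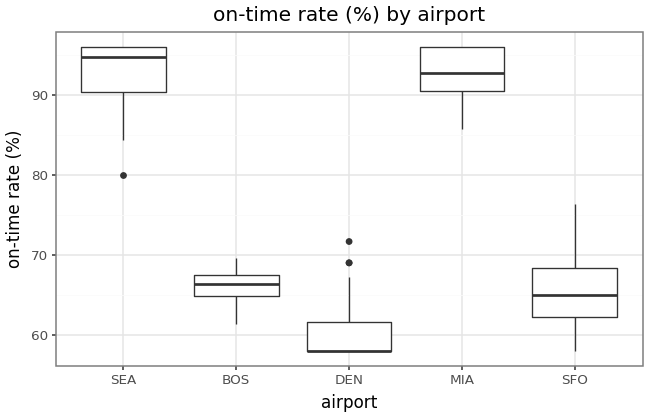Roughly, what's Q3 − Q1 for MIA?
≈ 5

Q3 ≈ 95, Q1 ≈ 90; IQR ≈ 5.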